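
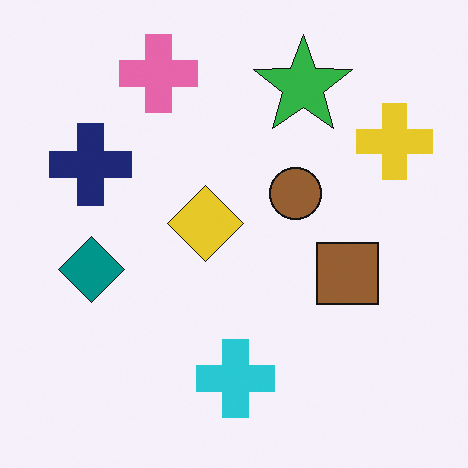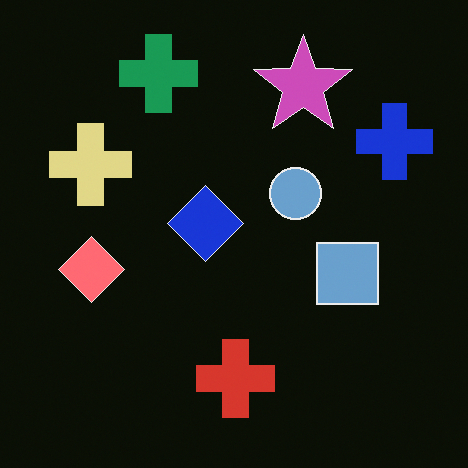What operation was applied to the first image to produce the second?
The second image is the first color-inverted (negative).

The light background has become dark and every shape's color is its complement — a photographic negative.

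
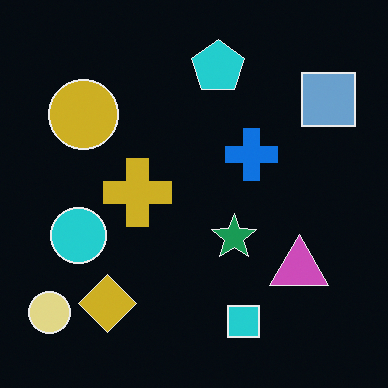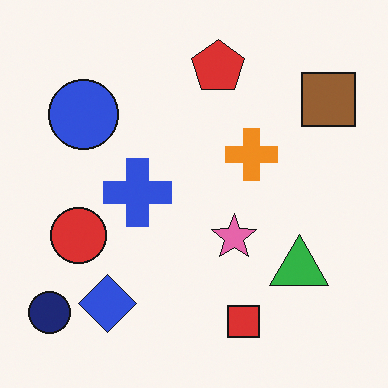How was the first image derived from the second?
The first image is the second color-inverted (negative).

The light background has become dark and every shape's color is its complement — a photographic negative.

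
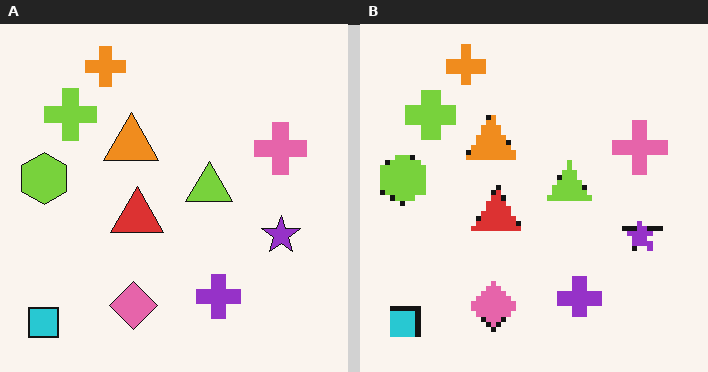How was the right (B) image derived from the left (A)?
The transformation is: mildly pixelated.

Shapes are reduced to large square blocks; fine edges and outlines are lost — a downscale-then-upscale (mosaic) effect.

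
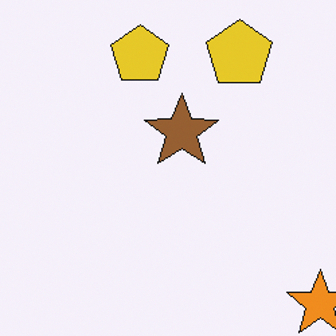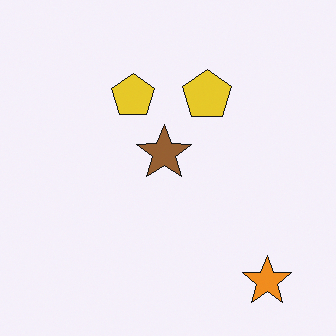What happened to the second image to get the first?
The transformation is: cropped to a modestly smaller region and rescaled.

The visible shapes are larger and the field of view is narrower; shapes near the original edges may be partly or wholly outside the frame — a crop-and-rescale.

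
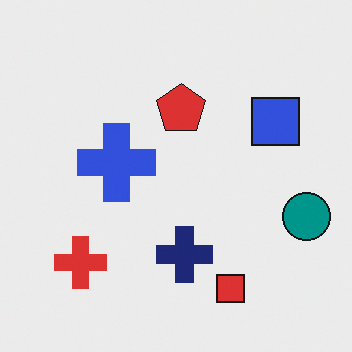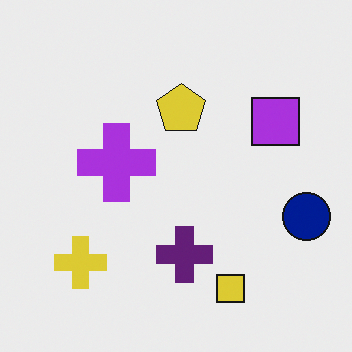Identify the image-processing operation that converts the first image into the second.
The transformation is: hue-shifted slightly.

Every shape's color has rotated by the same amount around the hue wheel — a uniform hue shift.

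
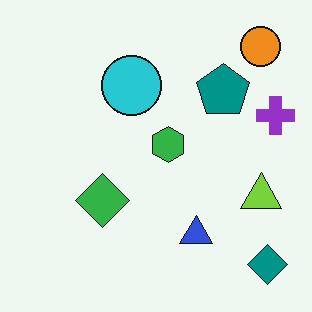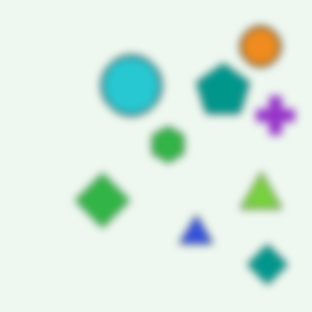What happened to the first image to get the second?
The image was moderately blurred.

Shape edges and outlines are uniformly softened across the whole image.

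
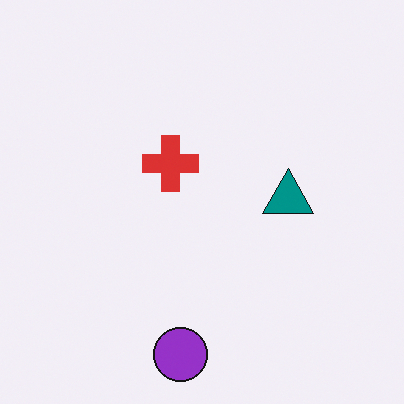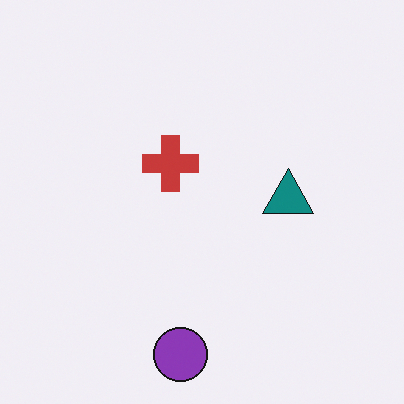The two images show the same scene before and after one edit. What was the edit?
This is the original image slightly desaturated.

All colors are more muted and greyish — a global saturation change.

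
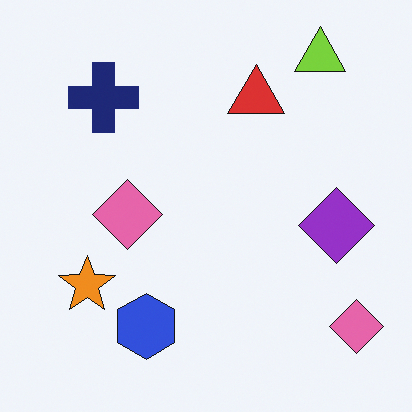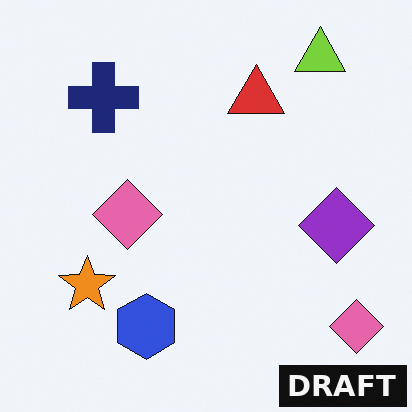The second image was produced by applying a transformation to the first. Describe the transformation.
The transformation is: watermarked with the text "DRAFT" in the lower-right corner.

A dark label reading "DRAFT" appears in the lower-right corner.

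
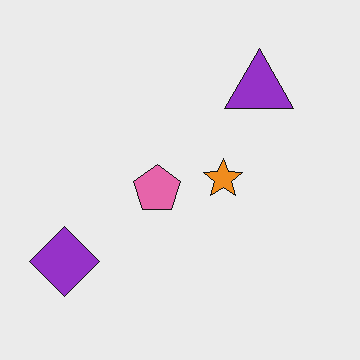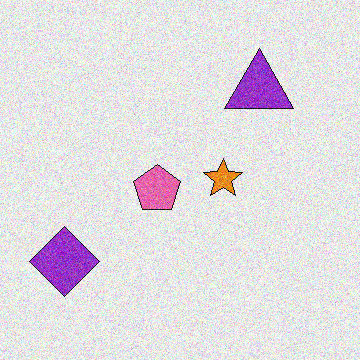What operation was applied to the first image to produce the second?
It was degraded with moderate additive noise.

Random speckle covers the whole image, including the flat background.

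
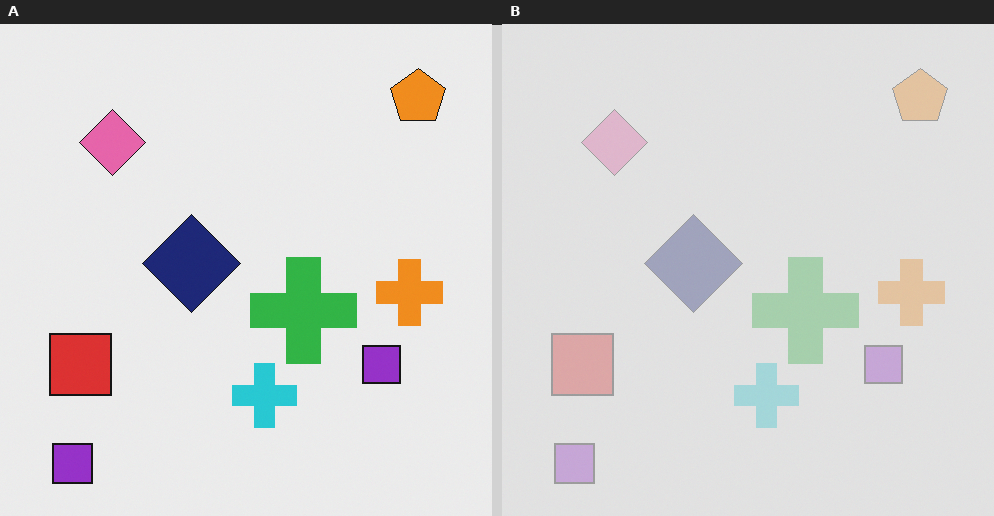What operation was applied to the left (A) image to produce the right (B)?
The image was given much lower contrast.

Tones are pushed toward mid-grey across the whole image — a global contrast change.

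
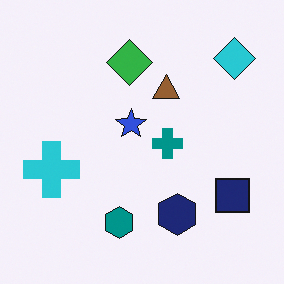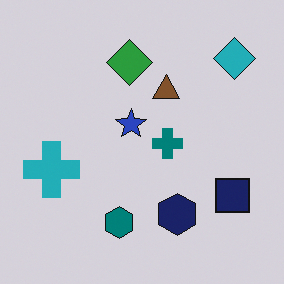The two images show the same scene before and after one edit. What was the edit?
The image was darkened a little.

Every pixel — background and shapes alike — is uniformly darkened.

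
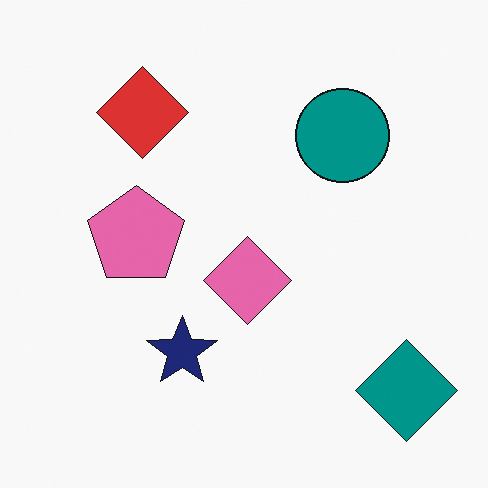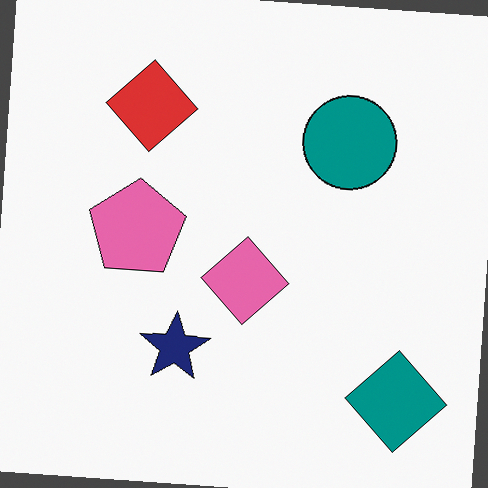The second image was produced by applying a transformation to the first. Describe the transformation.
Rotated clockwise by a few degrees.

Every shape is tilted by the same angle and the image corners show triangular fill wedges — a whole-image rotation by a non-right angle.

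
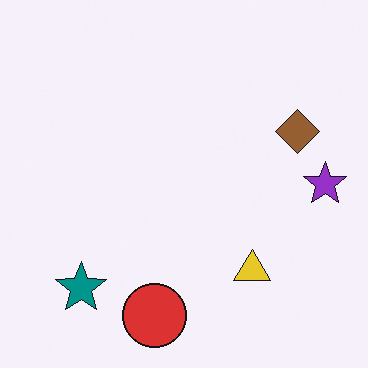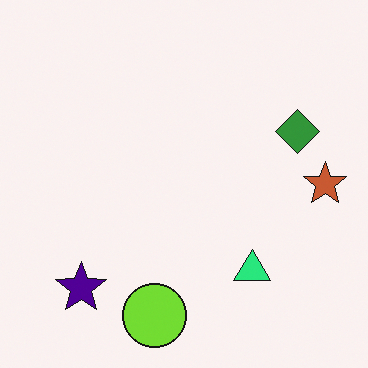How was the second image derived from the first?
It was hue-shifted by a moderate amount.

Every shape's color has rotated by the same amount around the hue wheel — a uniform hue shift.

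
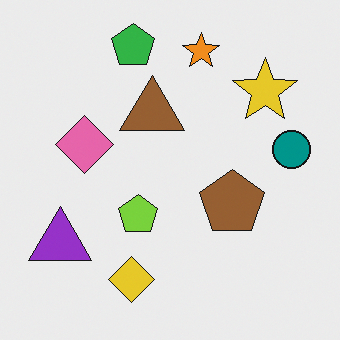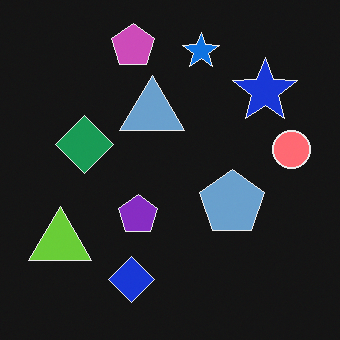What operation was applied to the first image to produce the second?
Color-inverted (negative).

The light background has become dark and every shape's color is its complement — a photographic negative.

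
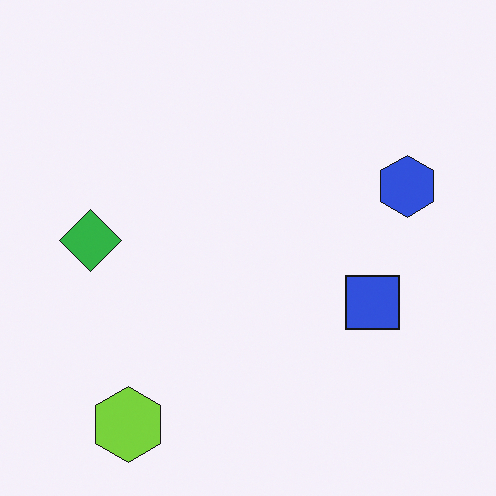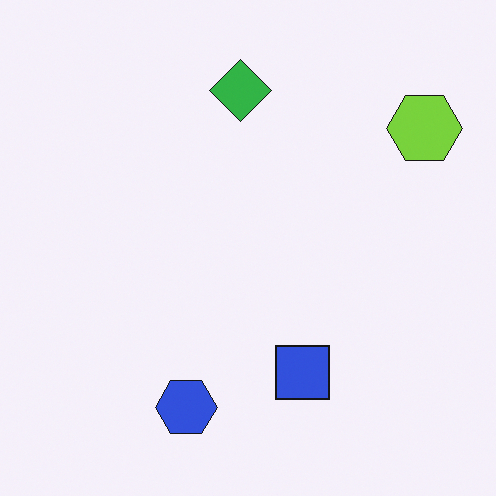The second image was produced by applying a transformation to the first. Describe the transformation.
The transformation is: transposed (reflected across the top-left ↔ bottom-right diagonal).

Shapes have swapped their row and column positions — what was in the top-right is now in the bottom-left — a diagonal reflection.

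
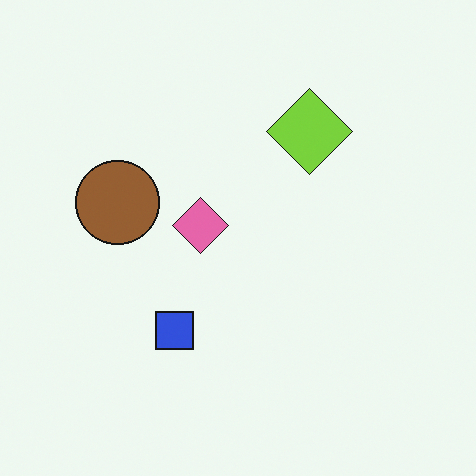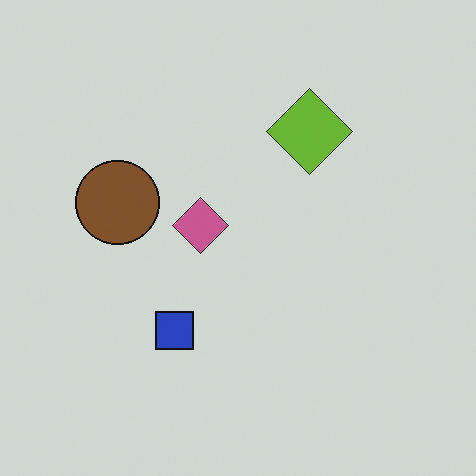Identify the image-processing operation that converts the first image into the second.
The image was darkened a little.

Every pixel — background and shapes alike — is uniformly darkened.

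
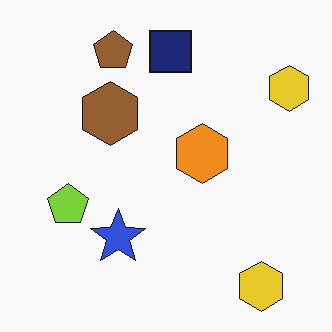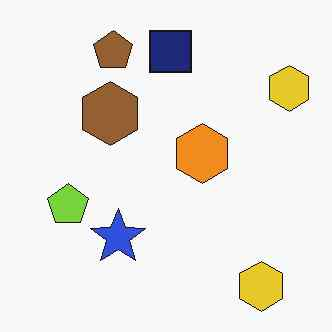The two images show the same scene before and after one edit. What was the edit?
The second image is the first JPEG-compressed with visible artifacts.

Blocky 8×8 compression artifacts appear around shape edges and the flat background shows ringing — characteristic JPEG degradation.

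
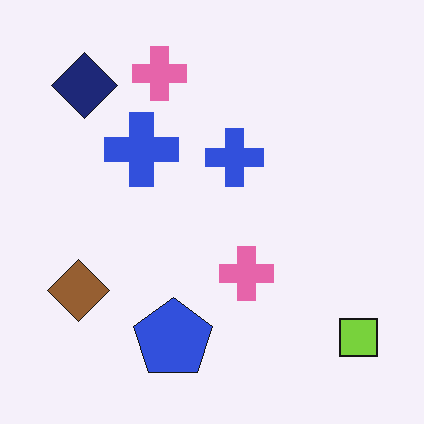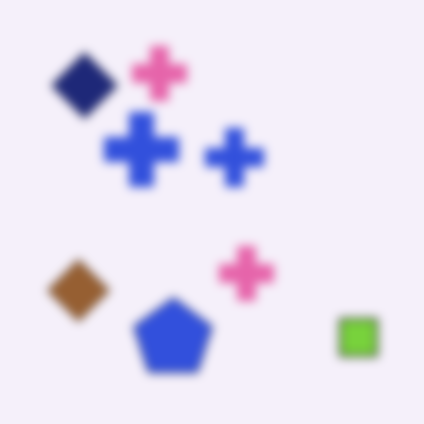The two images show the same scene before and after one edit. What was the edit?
This is the original image heavily blurred.

Shape edges and outlines are uniformly softened across the whole image.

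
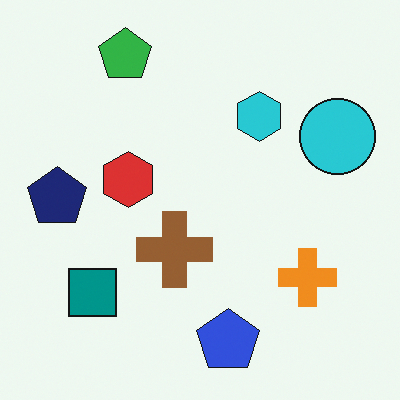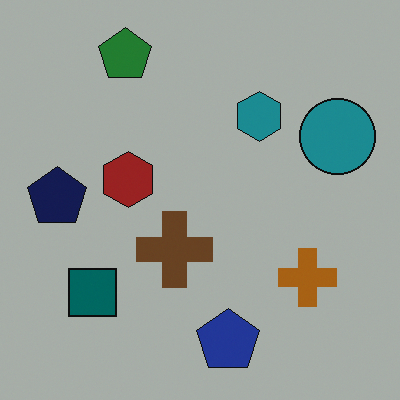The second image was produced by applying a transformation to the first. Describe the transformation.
This is the original image substantially darkened.

Every pixel — background and shapes alike — is uniformly darkened.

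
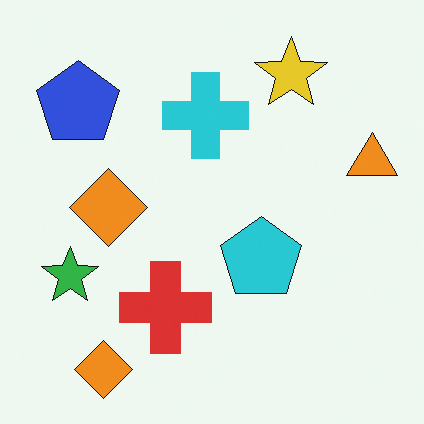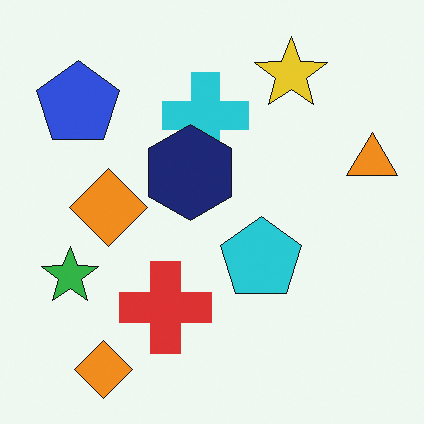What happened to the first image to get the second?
This is the original image overlaid with an additional navy hexagon.

A navy hexagon appears in the second image that is absent from the first.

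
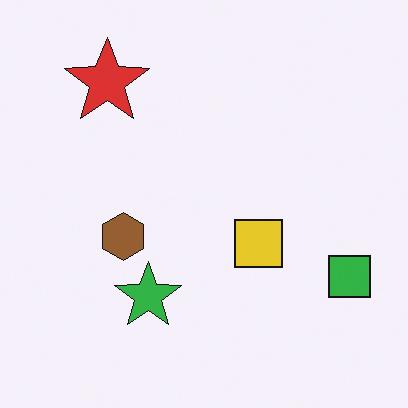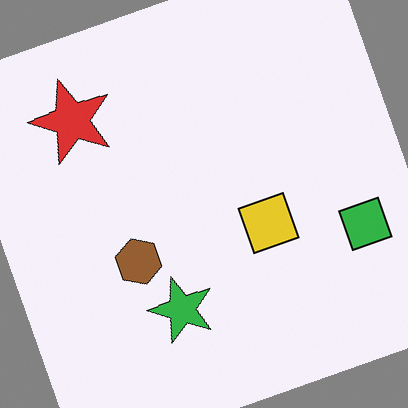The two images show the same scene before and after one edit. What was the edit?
Rotated counter-clockwise by a clearly visible amount.

Every shape is tilted by the same angle and the image corners show triangular fill wedges — a whole-image rotation by a non-right angle.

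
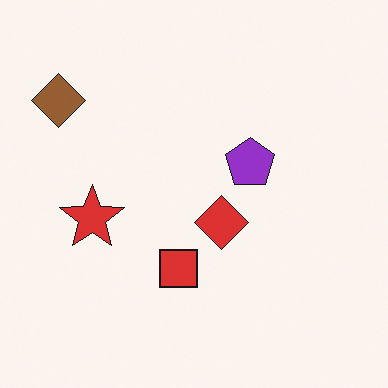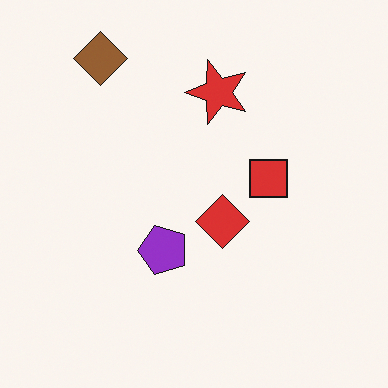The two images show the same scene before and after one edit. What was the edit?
The transformation is: transposed (reflected across the top-left ↔ bottom-right diagonal).

Shapes have swapped their row and column positions — what was in the top-right is now in the bottom-left — a diagonal reflection.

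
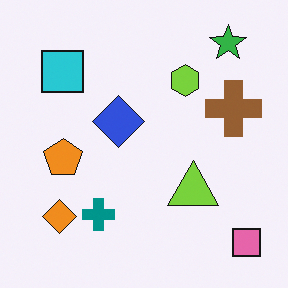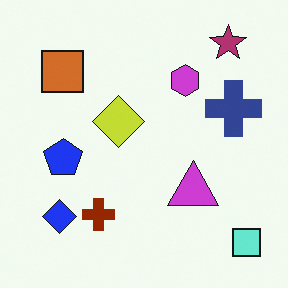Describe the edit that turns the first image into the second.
The image was hue-shifted through roughly half the color wheel.

Every shape's color has rotated by the same amount around the hue wheel — a uniform hue shift.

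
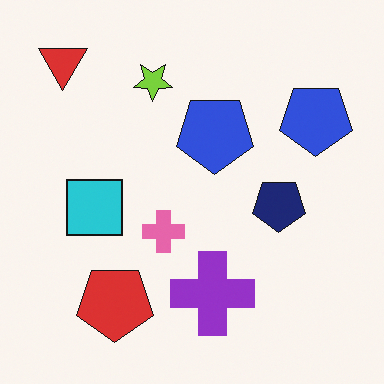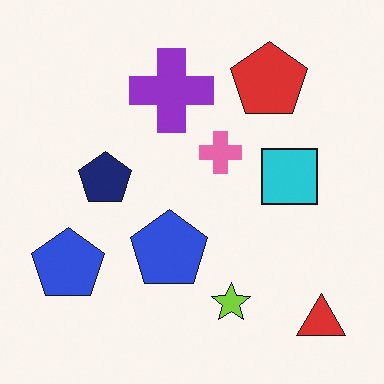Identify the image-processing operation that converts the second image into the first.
The image was rotated 180°.

The red triangle sits in the bottom-right of the second image and the top-left of the first — consistent with a whole-image 180° rotation.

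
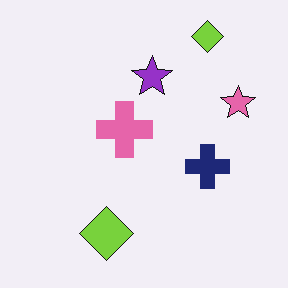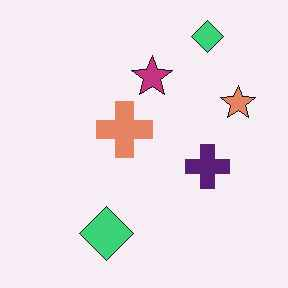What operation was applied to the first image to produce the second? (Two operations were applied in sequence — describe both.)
The image was hue-shifted slightly, then given moderate JPEG compression.

Every shape's color has rotated by the same amount around the hue wheel — a uniform hue shift. Blocky 8×8 compression artifacts appear around shape edges and the flat background shows ringing — characteristic JPEG degradation.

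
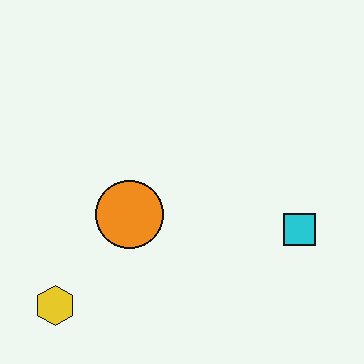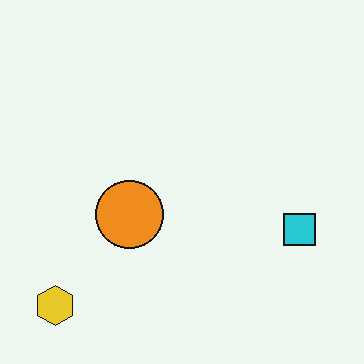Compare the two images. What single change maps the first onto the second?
The image was JPEG-compressed with visible artifacts.

Blocky 8×8 compression artifacts appear around shape edges and the flat background shows ringing — characteristic JPEG degradation.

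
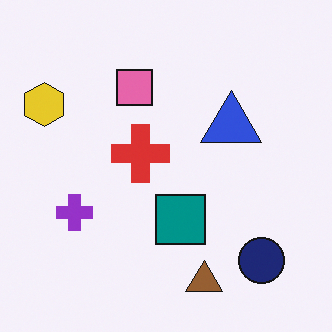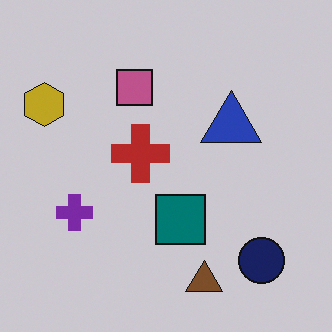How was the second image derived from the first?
The transformation is: slightly darkened.

Every pixel — background and shapes alike — is uniformly darkened.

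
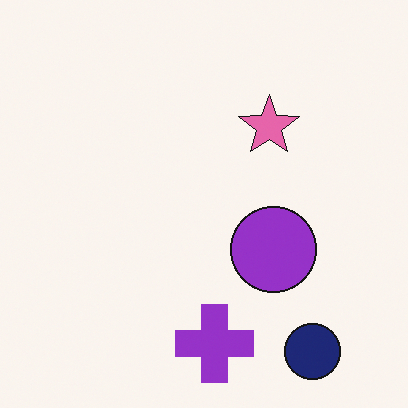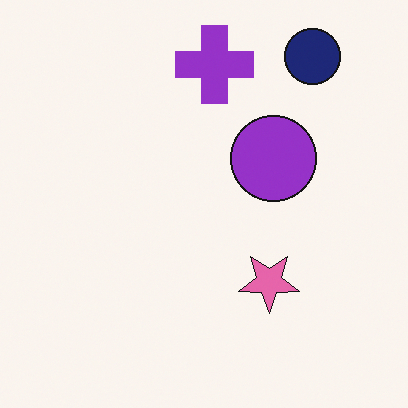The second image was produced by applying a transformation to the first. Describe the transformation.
This is the original image flipped vertically (top ↔ bottom).

The navy circle is in the bottom-right of the first image and the top-right of the second — shapes on opposite sides of the horizontal midline have swapped in a mirror flip.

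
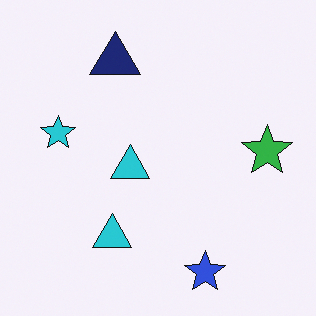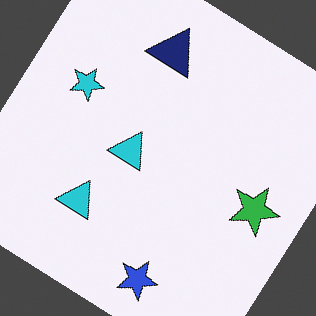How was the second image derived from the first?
The second image is the first rotated clockwise by a large amount — several tens of degrees.

Every shape is tilted by the same angle and the image corners show triangular fill wedges — a whole-image rotation by a non-right angle.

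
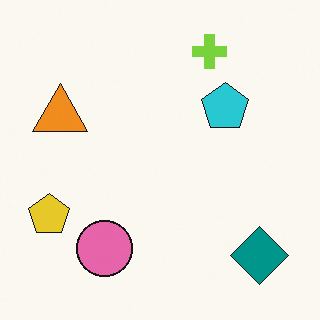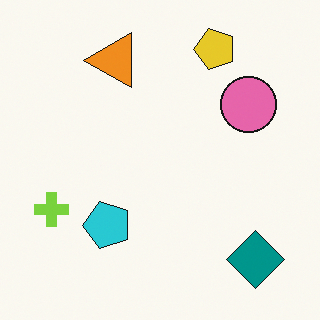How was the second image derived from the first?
This is the original image transposed (reflected across the top-left ↔ bottom-right diagonal).

Shapes have swapped their row and column positions — what was in the top-right is now in the bottom-left — a diagonal reflection.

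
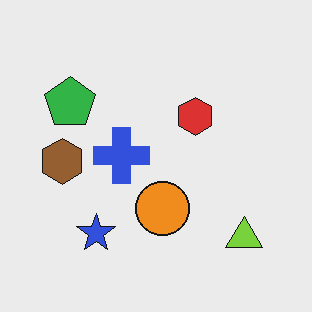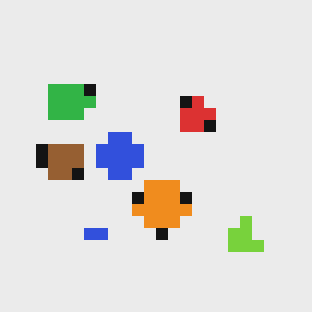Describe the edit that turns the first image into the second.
The image was coarsely pixelated.

Shapes are reduced to large square blocks; fine edges and outlines are lost — a downscale-then-upscale (mosaic) effect.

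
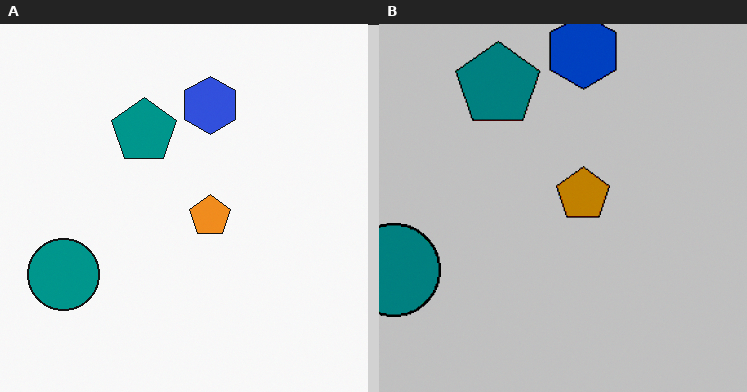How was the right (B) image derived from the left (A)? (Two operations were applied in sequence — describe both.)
The transformation is: cropped to a modestly smaller region and rescaled, then heavily posterized to just a handful of flat colors.

The visible shapes are larger and the field of view is narrower; shapes near the original edges may be partly or wholly outside the frame — a crop-and-rescale. Each flat color has snapped to a coarser quantized level — most visibly, the near-white background has dropped to a flat grey.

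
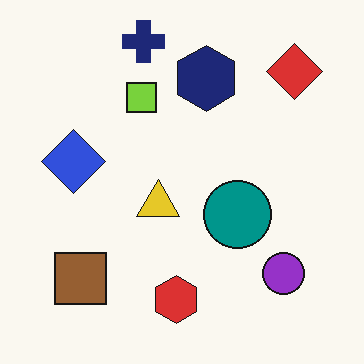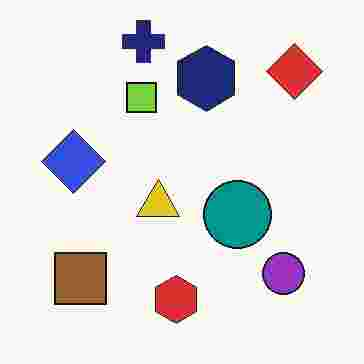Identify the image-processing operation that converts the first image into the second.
The image was heavily JPEG-compressed with obvious blocking artifacts.

Blocky 8×8 compression artifacts appear around shape edges and the flat background shows ringing — characteristic JPEG degradation.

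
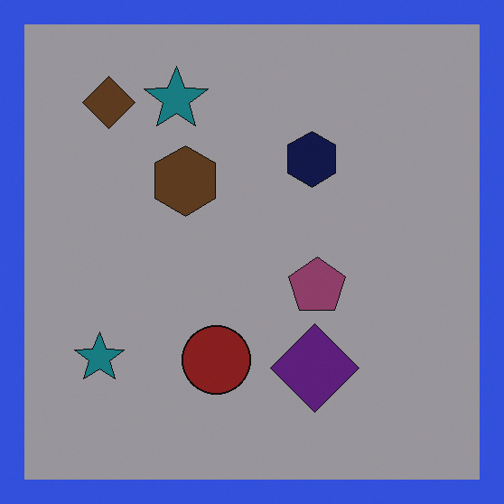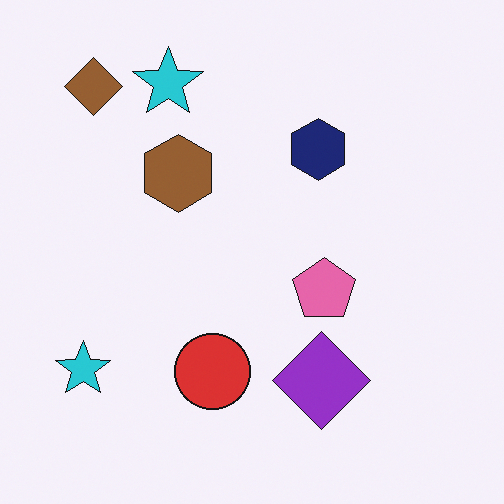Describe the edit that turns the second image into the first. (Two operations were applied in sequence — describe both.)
The first image is the second noticeably darkened, then framed with a blue border.

Every pixel — background and shapes alike — is uniformly darkened. A solid blue frame runs around the edge of the first image, with the content slightly shrunk inside it.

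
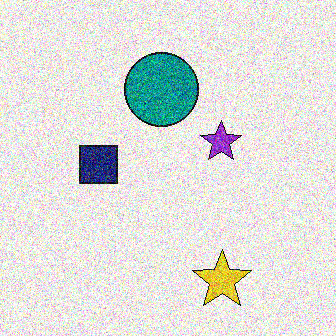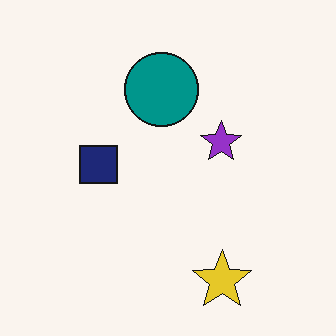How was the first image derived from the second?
This is the original image degraded with strong gaussian noise.

Random speckle covers the whole image, including the flat background.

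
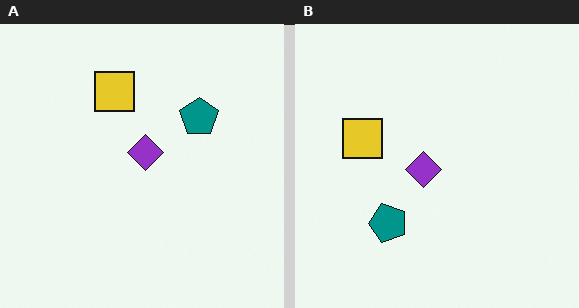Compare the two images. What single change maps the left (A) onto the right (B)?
The transformation is: transposed (reflected across the top-left ↔ bottom-right diagonal).

Shapes have swapped their row and column positions — what was in the top-right is now in the bottom-left — a diagonal reflection.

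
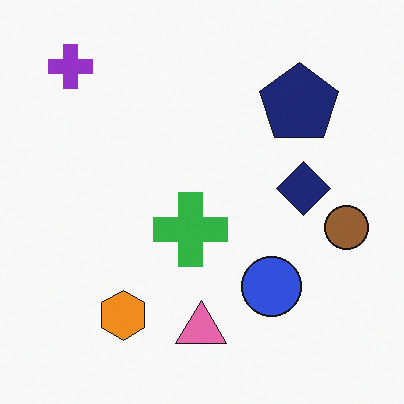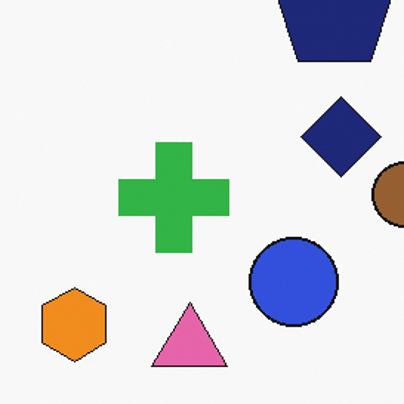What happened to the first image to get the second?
The transformation is: cropped to a modestly smaller region and rescaled.

The visible shapes are larger and the field of view is narrower; shapes near the original edges may be partly or wholly outside the frame — a crop-and-rescale.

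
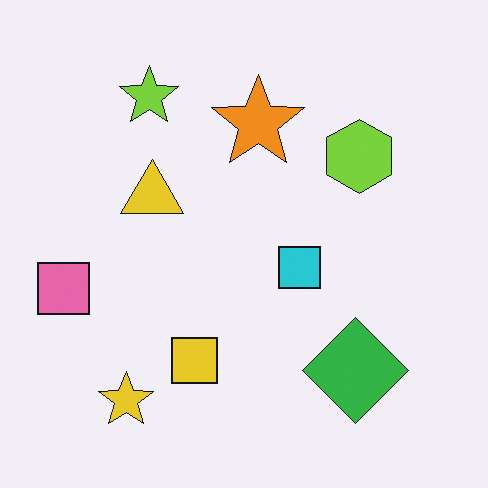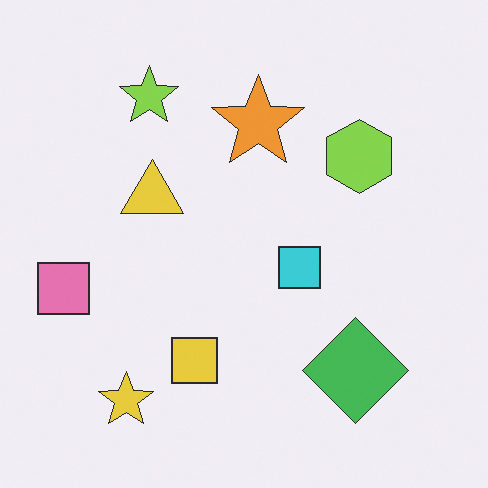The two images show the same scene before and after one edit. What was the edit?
The second image is the first given slightly reduced contrast.

Tones are pushed toward mid-grey across the whole image — a global contrast change.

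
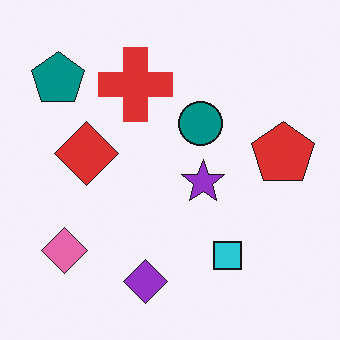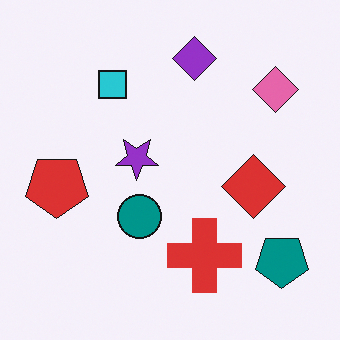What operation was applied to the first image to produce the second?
The transformation is: rotated 180°.

The teal pentagon sits in the top-left of the first image and the bottom-right of the second — consistent with a whole-image 180° rotation.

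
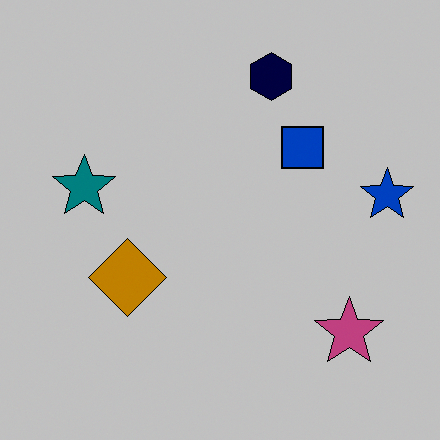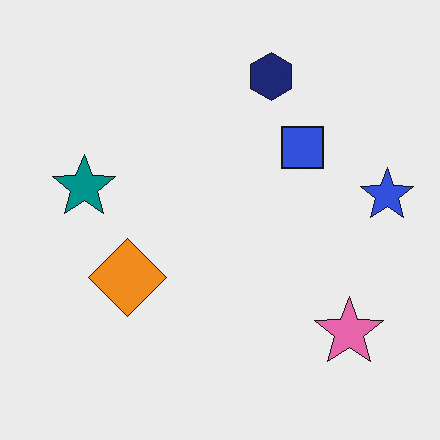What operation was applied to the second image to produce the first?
The first image is the second heavily posterized to just a handful of flat colors.

Each flat color has snapped to a coarser quantized level — most visibly, the near-white background has dropped to a flat grey.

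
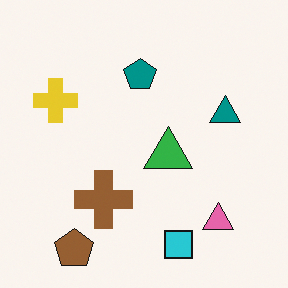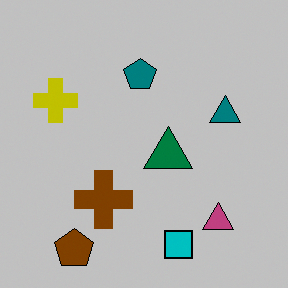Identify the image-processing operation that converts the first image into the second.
Heavily posterized to just a handful of flat colors.

Each flat color has snapped to a coarser quantized level — most visibly, the near-white background has dropped to a flat grey.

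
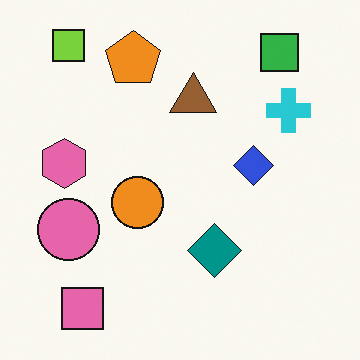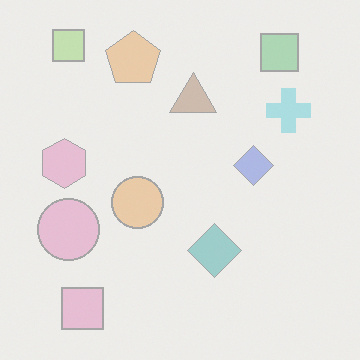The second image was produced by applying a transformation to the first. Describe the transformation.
The second image is the first washed out (contrast reduced).

Tones are pushed toward mid-grey across the whole image — a global contrast change.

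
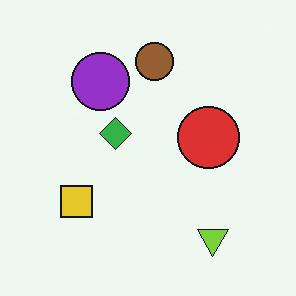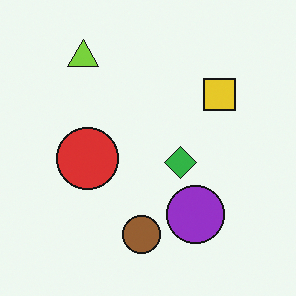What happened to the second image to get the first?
Rotated 180°.

The lime triangle sits in the top-left of the second image and the bottom-right of the first — consistent with a whole-image 180° rotation.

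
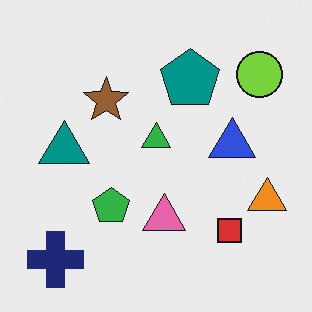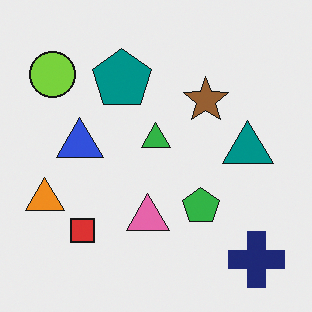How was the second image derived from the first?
This is the original image flipped horizontally (left ↔ right).

The orange triangle is in the right of the first image and the left of the second — shapes on opposite sides of the vertical midline have swapped in a mirror flip.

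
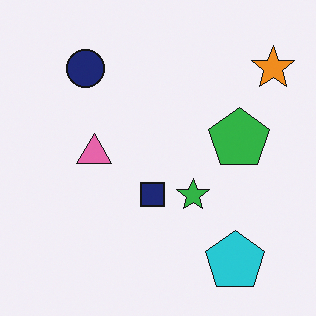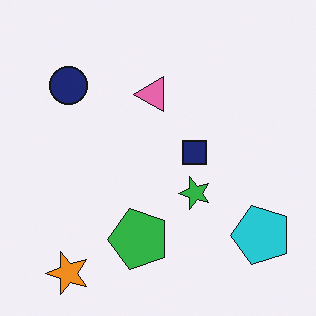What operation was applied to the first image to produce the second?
The image was transposed (reflected across the top-left ↔ bottom-right diagonal).

Shapes have swapped their row and column positions — what was in the top-right is now in the bottom-left — a diagonal reflection.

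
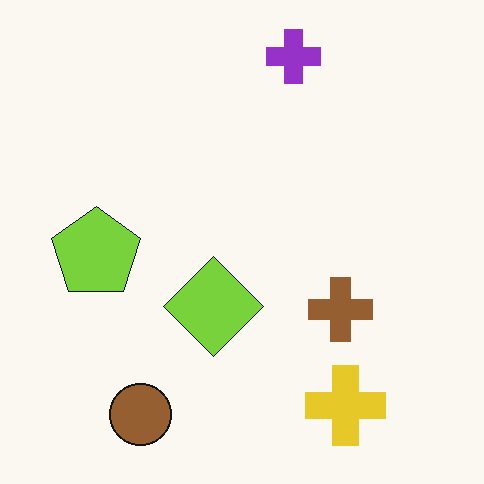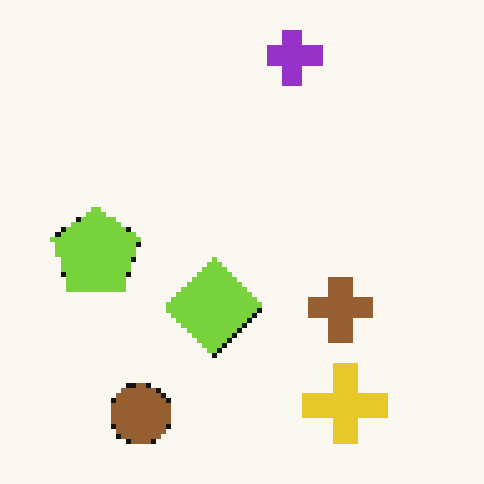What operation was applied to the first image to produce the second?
This is the original image mildly pixelated.

Shapes are reduced to large square blocks; fine edges and outlines are lost — a downscale-then-upscale (mosaic) effect.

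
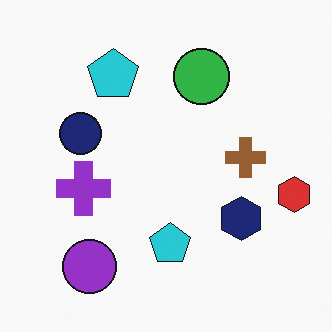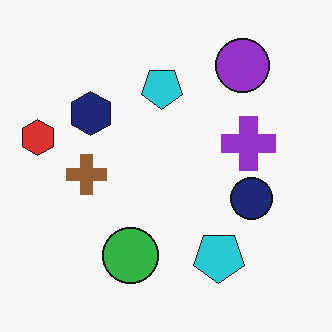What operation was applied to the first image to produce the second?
This is the original image rotated 180°.

The red hexagon sits in the right of the first image and the left of the second — consistent with a whole-image 180° rotation.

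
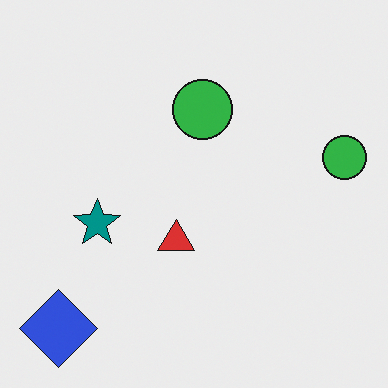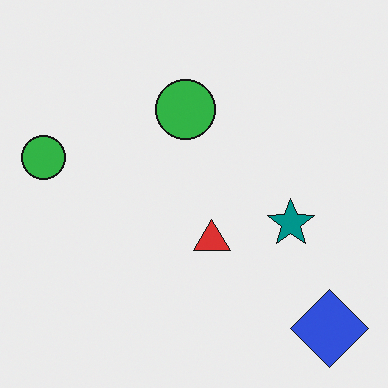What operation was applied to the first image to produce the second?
The transformation is: flipped horizontally (left ↔ right).

The blue diamond is in the bottom-left of the first image and the bottom-right of the second — shapes on opposite sides of the vertical midline have swapped in a mirror flip.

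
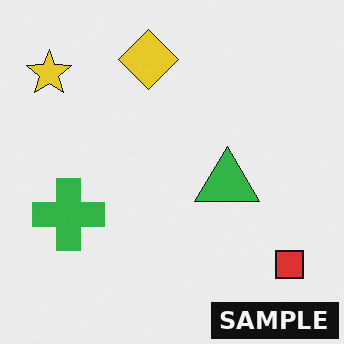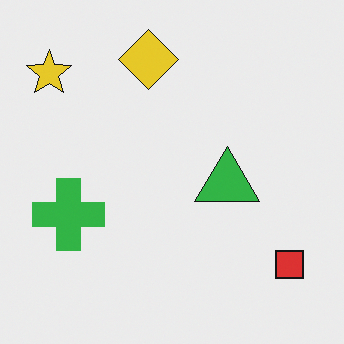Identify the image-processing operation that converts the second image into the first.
The transformation is: watermarked with the text "SAMPLE" in the lower-right corner.

A dark label reading "SAMPLE" appears in the lower-right corner.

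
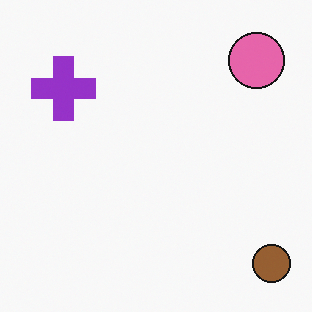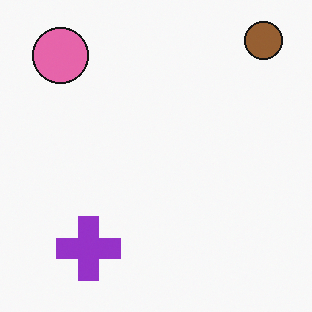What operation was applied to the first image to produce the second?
The second image is the first rotated 90° counter-clockwise.

The brown circle sits in the bottom-right of the first image and the top-right of the second — consistent with a whole-image 90° counter-clockwise rotation.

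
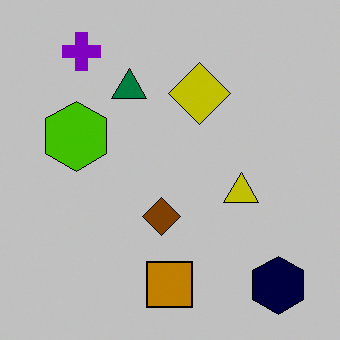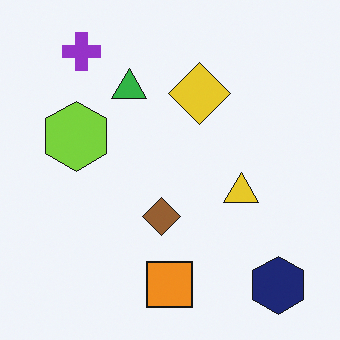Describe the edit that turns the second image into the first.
The image was heavily posterized to just a handful of flat colors.

Each flat color has snapped to a coarser quantized level — most visibly, the near-white background has dropped to a flat grey.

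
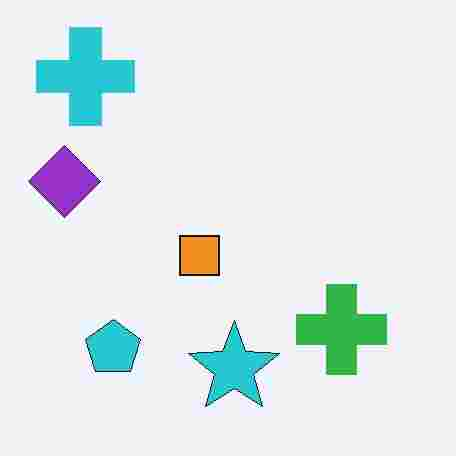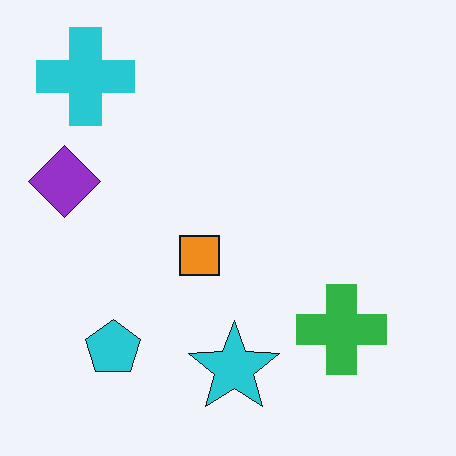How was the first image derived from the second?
It was degraded with heavy JPEG compression.

Blocky 8×8 compression artifacts appear around shape edges and the flat background shows ringing — characteristic JPEG degradation.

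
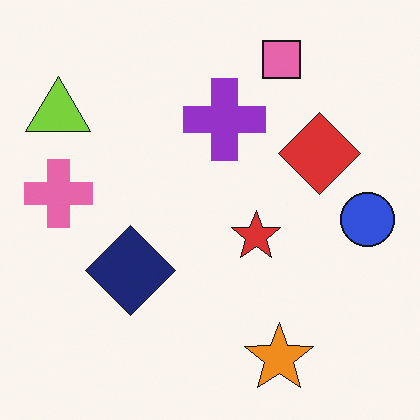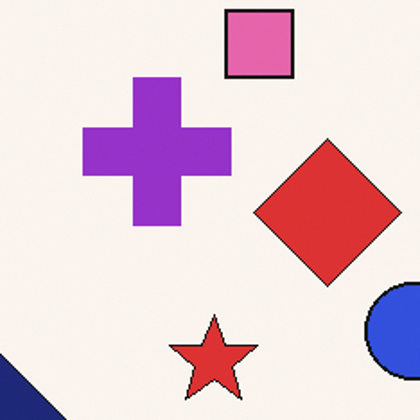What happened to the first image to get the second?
Cropped tightly and scaled back up.

The visible shapes are larger and the field of view is narrower; shapes near the original edges may be partly or wholly outside the frame — a crop-and-rescale.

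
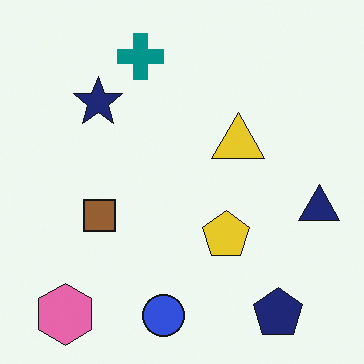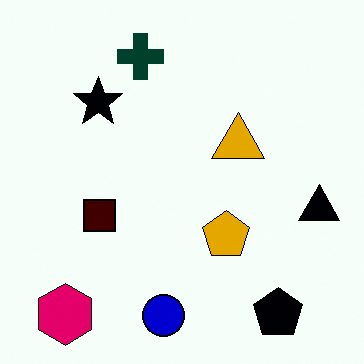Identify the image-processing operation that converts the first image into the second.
This is the original image given much higher contrast.

Tones are pushed away from mid-grey across the whole image — a global contrast change.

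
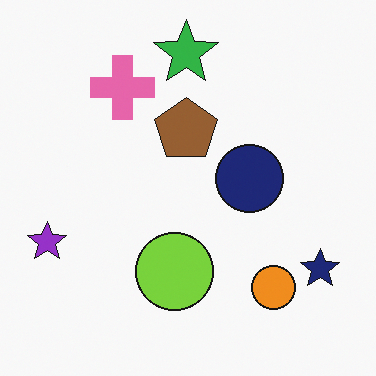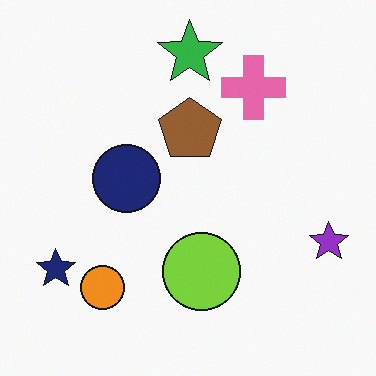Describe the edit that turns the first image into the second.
The second image is the first flipped horizontally (left ↔ right).

The purple star is in the left of the first image and the right of the second — shapes on opposite sides of the vertical midline have swapped in a mirror flip.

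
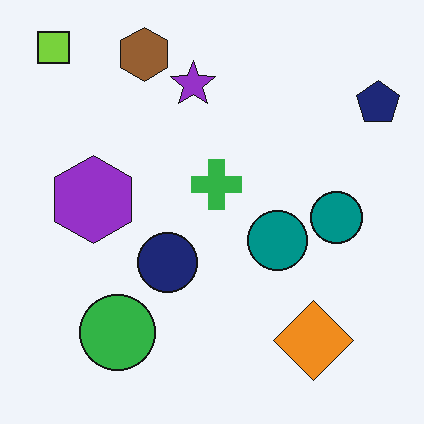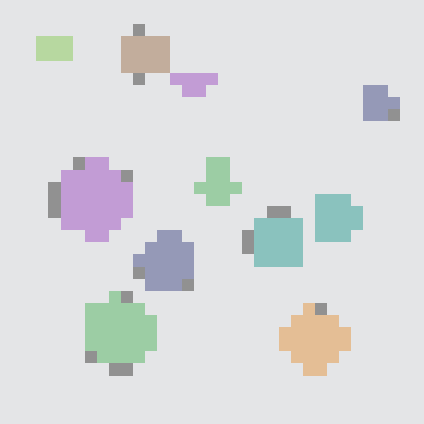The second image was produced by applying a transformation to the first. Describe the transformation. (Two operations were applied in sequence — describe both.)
The image was washed out (contrast reduced), then coarsely pixelated.

Tones are pushed toward mid-grey across the whole image — a global contrast change. Shapes are reduced to large square blocks; fine edges and outlines are lost — a downscale-then-upscale (mosaic) effect.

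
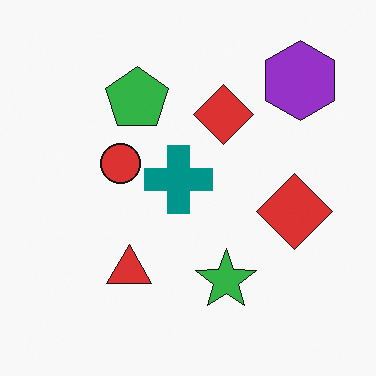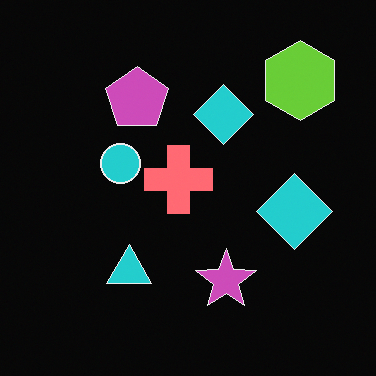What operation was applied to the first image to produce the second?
It was color-inverted (negative).

The light background has become dark and every shape's color is its complement — a photographic negative.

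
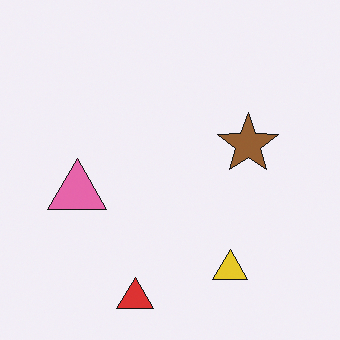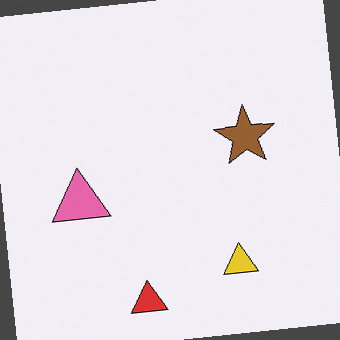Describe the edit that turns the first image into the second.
This is the original image rotated counter-clockwise by a small amount.

Every shape is tilted by the same angle and the image corners show triangular fill wedges — a whole-image rotation by a non-right angle.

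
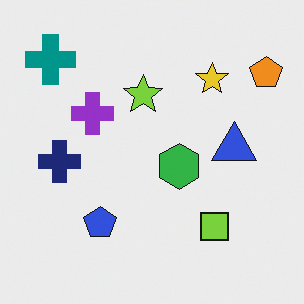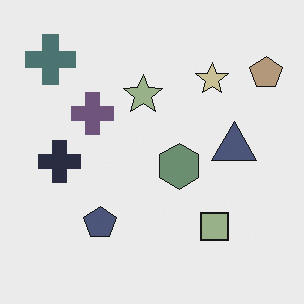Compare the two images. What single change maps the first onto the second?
The transformation is: made much more muted (saturation change).

All colors are more muted and greyish — a global saturation change.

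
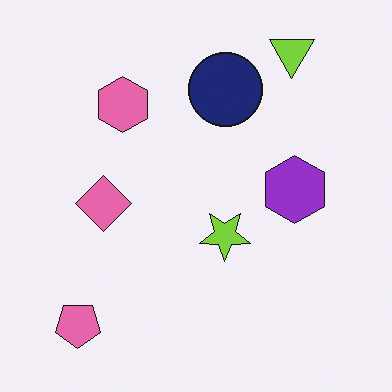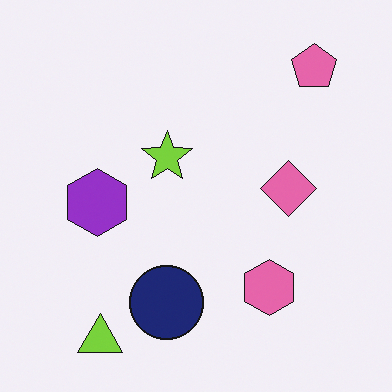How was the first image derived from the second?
Rotated 180°.

The pink pentagon sits in the top-right of the second image and the bottom-left of the first — consistent with a whole-image 180° rotation.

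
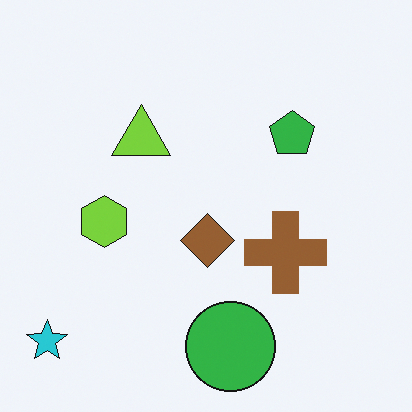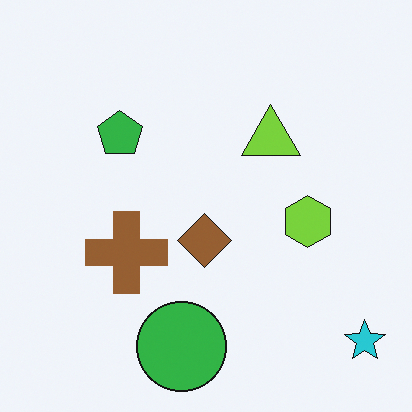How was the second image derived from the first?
The transformation is: flipped horizontally (left ↔ right).

The cyan star is in the bottom-left of the first image and the bottom-right of the second — shapes on opposite sides of the vertical midline have swapped in a mirror flip.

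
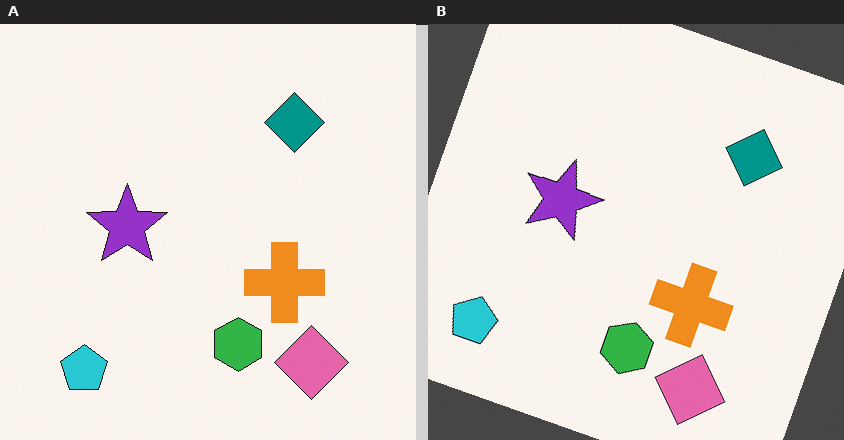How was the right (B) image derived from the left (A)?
The right (B) image is the left (A) rotated clockwise by a clearly visible amount.

Every shape is tilted by the same angle and the image corners show triangular fill wedges — a whole-image rotation by a non-right angle.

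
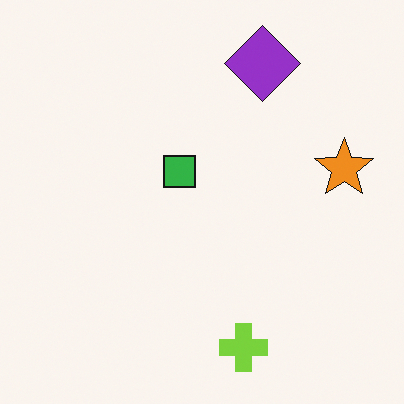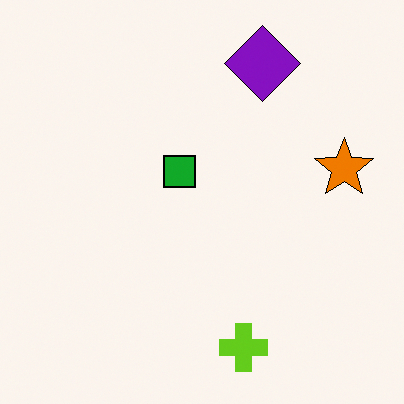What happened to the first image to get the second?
It was given slightly increased contrast.

Tones are pushed away from mid-grey across the whole image — a global contrast change.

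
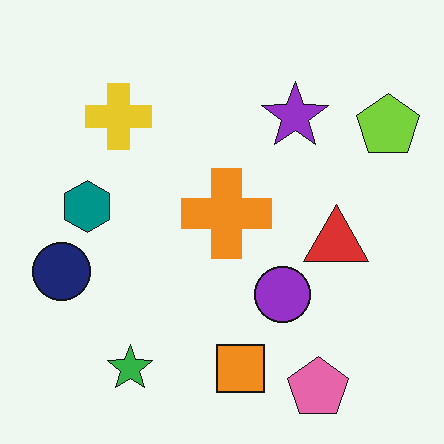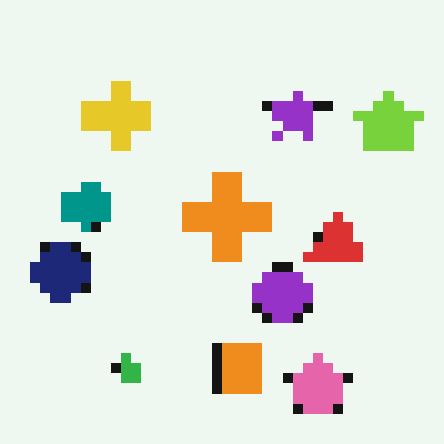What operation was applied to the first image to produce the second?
It was coarsely pixelated.

Shapes are reduced to large square blocks; fine edges and outlines are lost — a downscale-then-upscale (mosaic) effect.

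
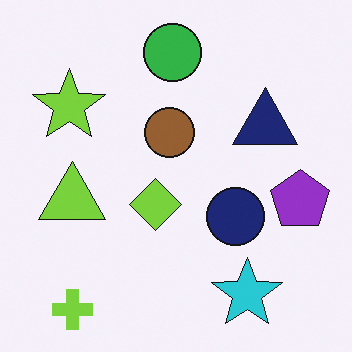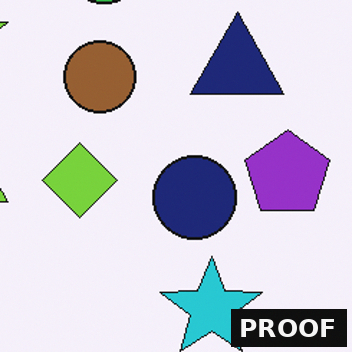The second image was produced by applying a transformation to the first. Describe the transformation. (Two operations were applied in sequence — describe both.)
The image was cropped slightly and scaled back up, then watermarked with the text "PROOF" in the lower-right corner.

The visible shapes are larger and the field of view is narrower; shapes near the original edges may be partly or wholly outside the frame — a crop-and-rescale. A dark label reading "PROOF" appears in the lower-right corner.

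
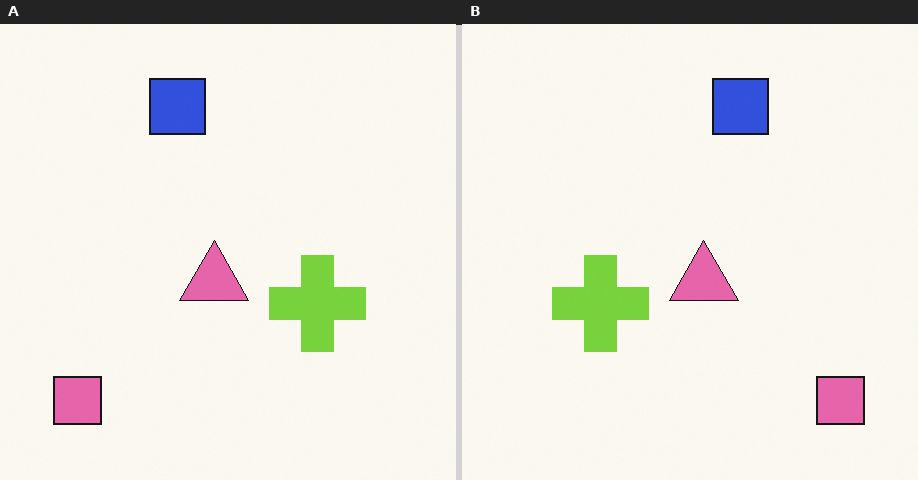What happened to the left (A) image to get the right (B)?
This is the original image flipped horizontally (left ↔ right).

The pink square is in the bottom-left of the left (A) image and the bottom-right of the right (B) — shapes on opposite sides of the vertical midline have swapped in a mirror flip.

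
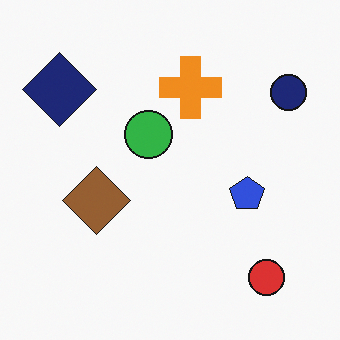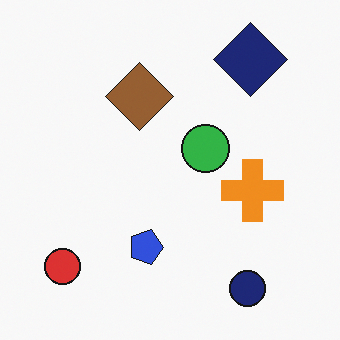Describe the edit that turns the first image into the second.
The second image is the first rotated 90° clockwise.

The red circle sits in the bottom-right of the first image and the bottom-left of the second — consistent with a whole-image 90° clockwise rotation.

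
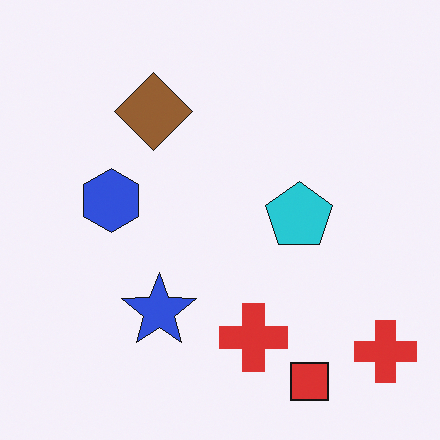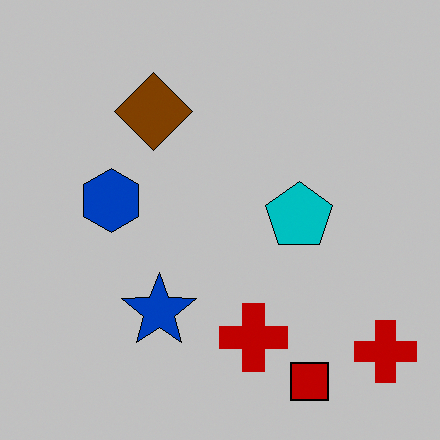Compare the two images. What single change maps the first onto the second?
The transformation is: heavily posterized to just a handful of flat colors.

Each flat color has snapped to a coarser quantized level — most visibly, the near-white background has dropped to a flat grey.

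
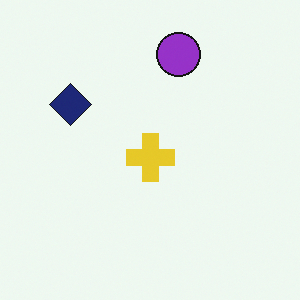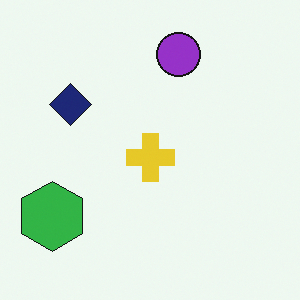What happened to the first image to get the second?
This is the original image overlaid with an additional green hexagon.

A green hexagon appears in the second image that is absent from the first.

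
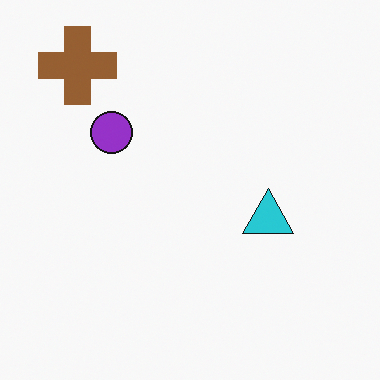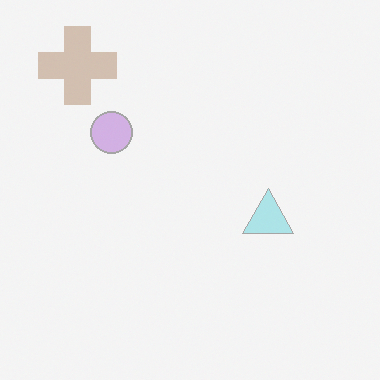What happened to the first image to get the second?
The transformation is: given much lower contrast.

Tones are pushed toward mid-grey across the whole image — a global contrast change.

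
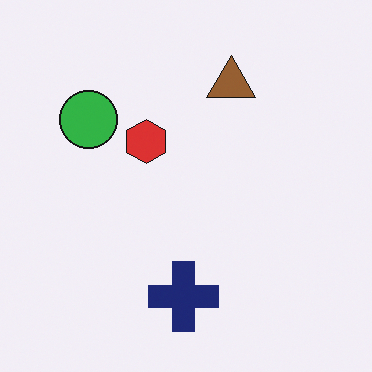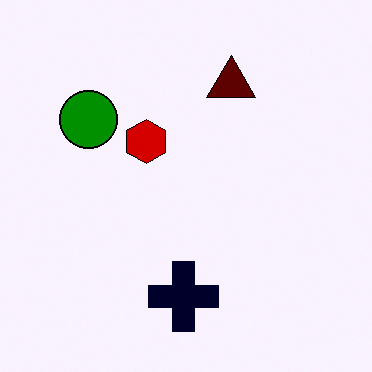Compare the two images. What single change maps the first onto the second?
It was given much higher contrast.

Tones are pushed away from mid-grey across the whole image — a global contrast change.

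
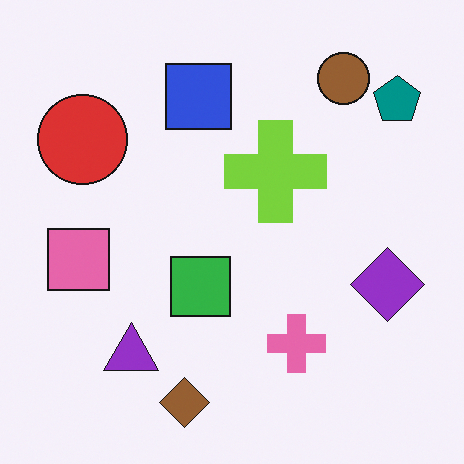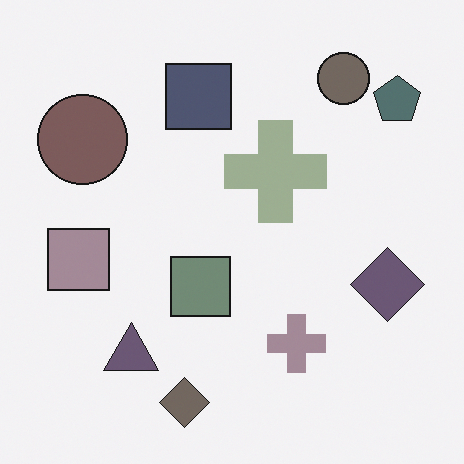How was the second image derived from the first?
The image was heavily desaturated.

All colors are more muted and greyish — a global saturation change.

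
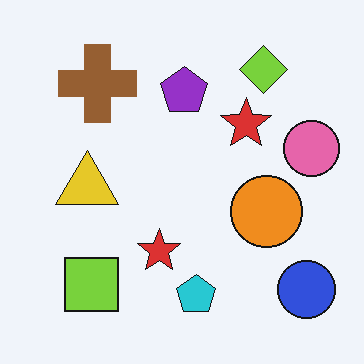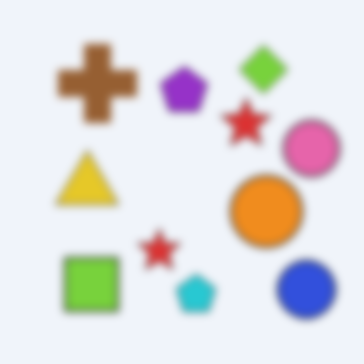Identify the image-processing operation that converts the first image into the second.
Noticeably gaussian-blurred.

Shape edges and outlines are uniformly softened across the whole image.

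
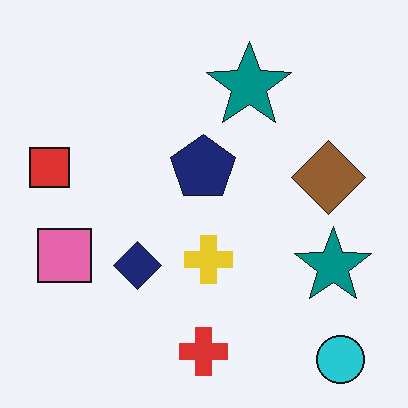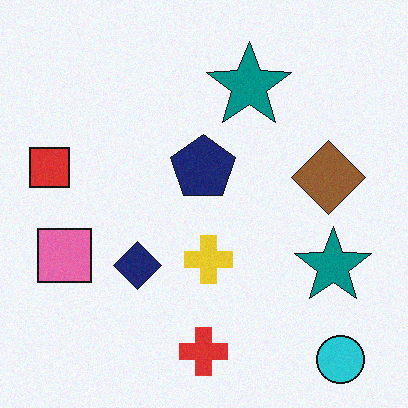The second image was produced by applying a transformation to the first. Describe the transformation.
This is the original image degraded with light additive noise.

Random speckle covers the whole image, including the flat background.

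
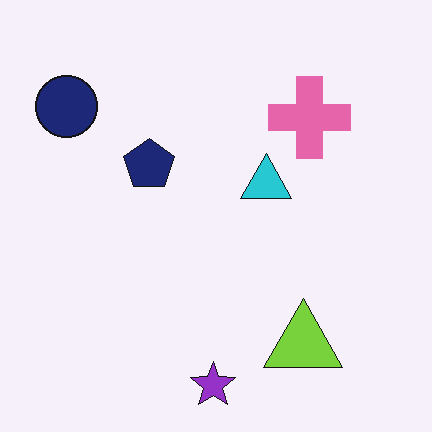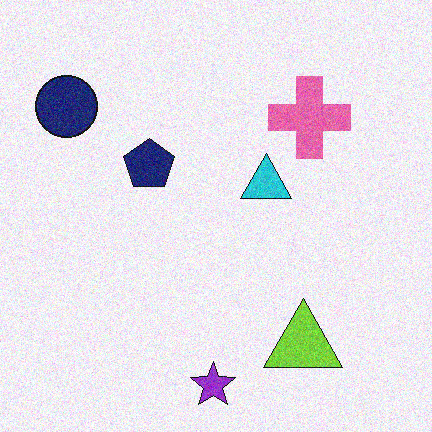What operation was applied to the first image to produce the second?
The transformation is: degraded with visible gaussian noise.

Random speckle covers the whole image, including the flat background.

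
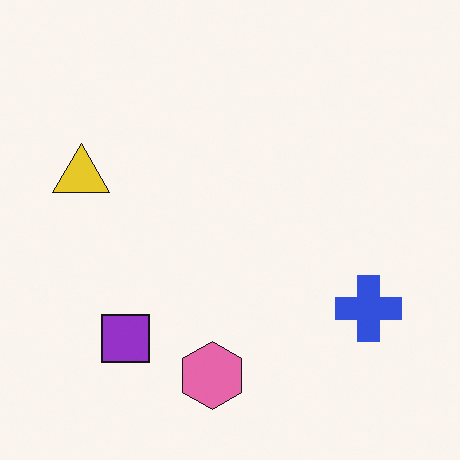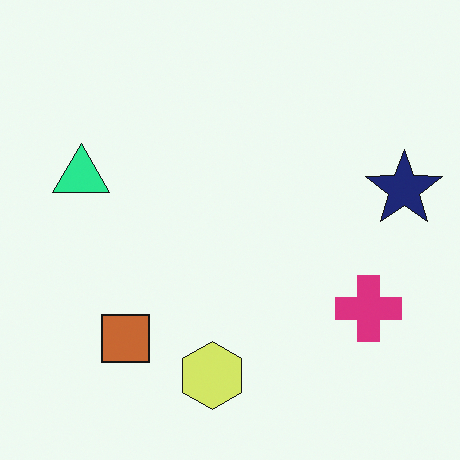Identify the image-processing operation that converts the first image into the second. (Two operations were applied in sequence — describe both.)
This is the original image hue-shifted through roughly a third of the color wheel, then overlaid with an additional navy star.

Every shape's color has rotated by the same amount around the hue wheel — a uniform hue shift. A navy star appears in the second image that is absent from the first.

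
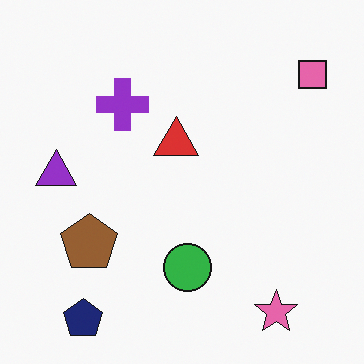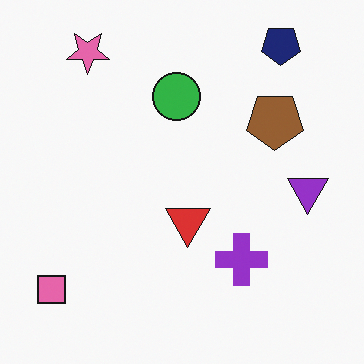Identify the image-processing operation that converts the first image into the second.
It was rotated 180°.

The navy pentagon sits in the bottom-left of the first image and the top-right of the second — consistent with a whole-image 180° rotation.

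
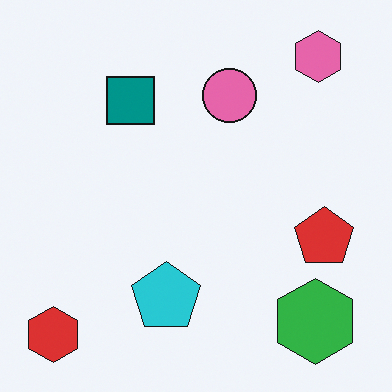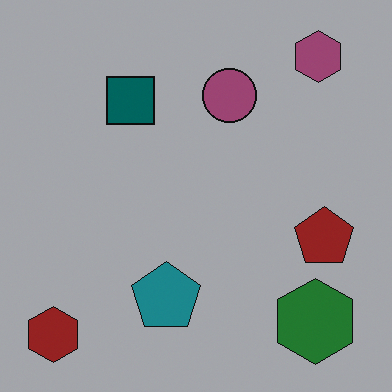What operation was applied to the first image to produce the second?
The transformation is: substantially darkened.

Every pixel — background and shapes alike — is uniformly darkened.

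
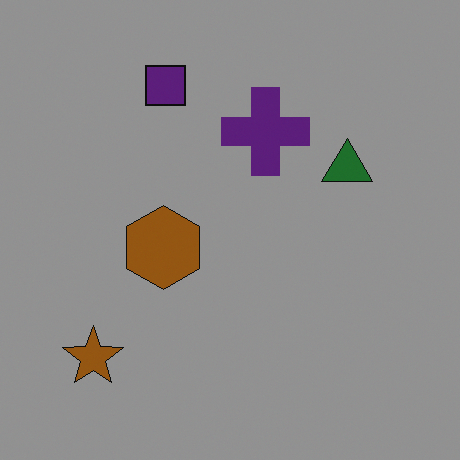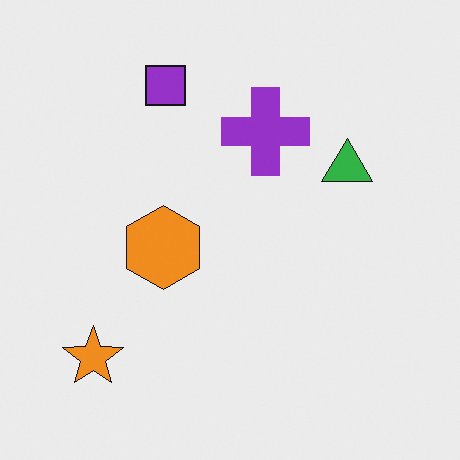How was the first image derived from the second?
The first image is the second substantially darkened.

Every pixel — background and shapes alike — is uniformly darkened.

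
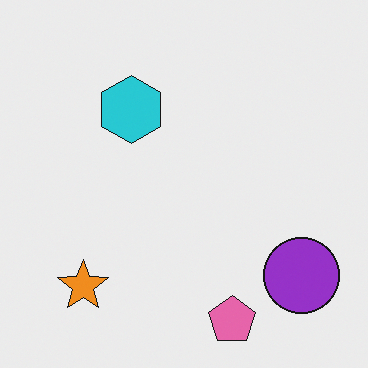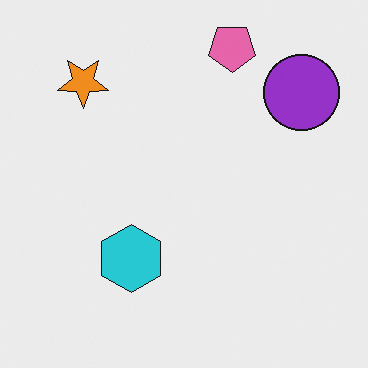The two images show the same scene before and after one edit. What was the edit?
It was flipped vertically (top ↔ bottom).

The pink pentagon is in the bottom of the first image and the top of the second — shapes on opposite sides of the horizontal midline have swapped in a mirror flip.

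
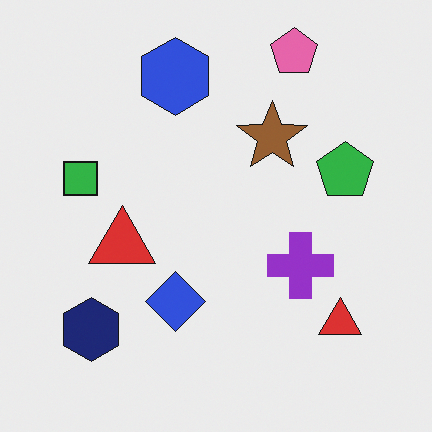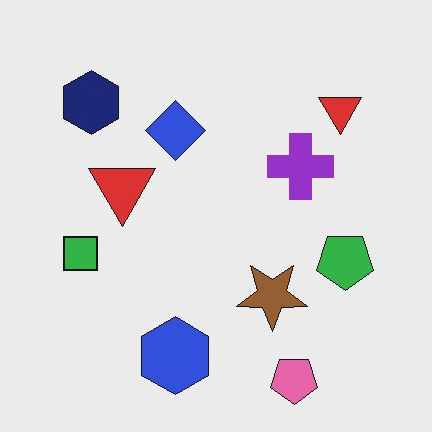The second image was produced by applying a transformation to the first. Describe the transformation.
The transformation is: flipped vertically (top ↔ bottom).

The pink pentagon is in the top-right of the first image and the bottom-right of the second — shapes on opposite sides of the horizontal midline have swapped in a mirror flip.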